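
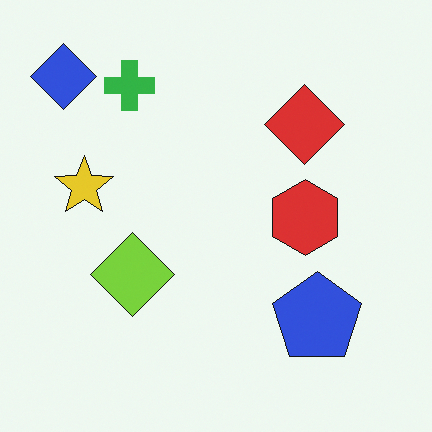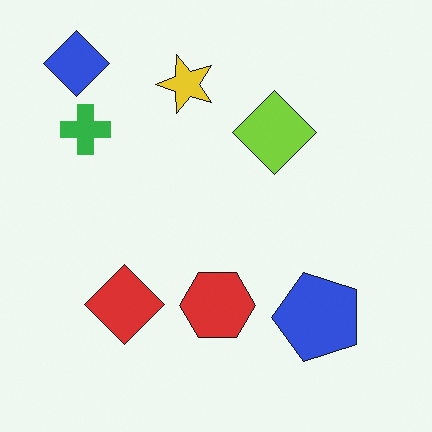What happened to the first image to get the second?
It was transposed (reflected across the top-left ↔ bottom-right diagonal).

Shapes have swapped their row and column positions — what was in the top-right is now in the bottom-left — a diagonal reflection.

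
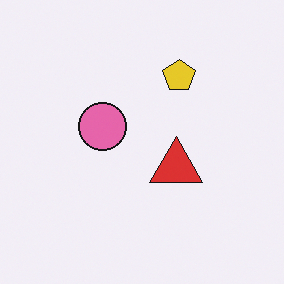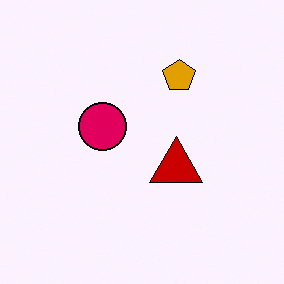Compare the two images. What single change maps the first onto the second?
The image was given much higher contrast.

Tones are pushed away from mid-grey across the whole image — a global contrast change.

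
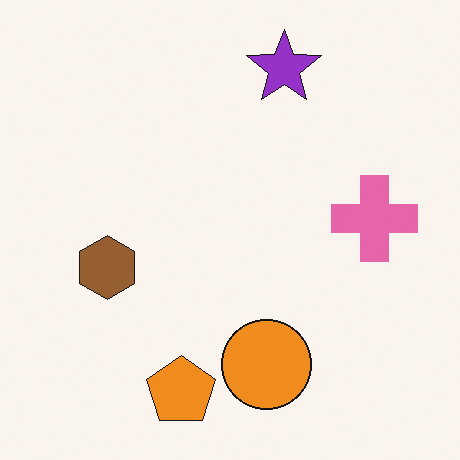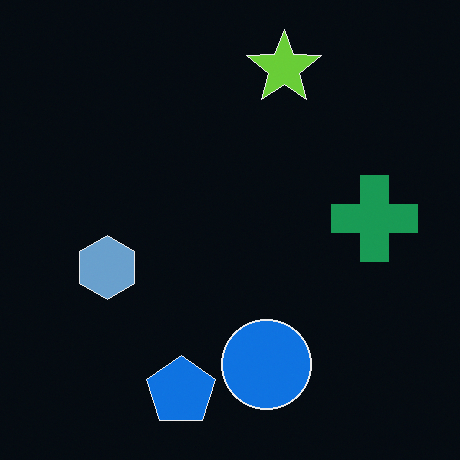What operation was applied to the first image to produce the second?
The transformation is: color-inverted (negative).

The light background has become dark and every shape's color is its complement — a photographic negative.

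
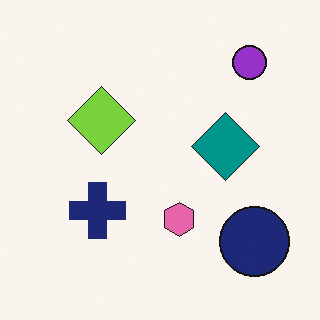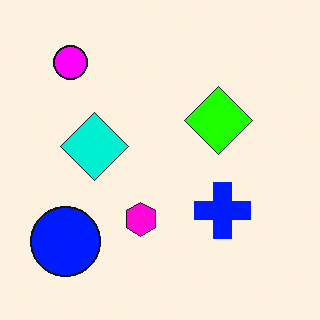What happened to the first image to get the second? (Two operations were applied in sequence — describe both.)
The second image is the first heavily oversaturated, then flipped horizontally (left ↔ right).

All colors are more vivid — a global saturation change. The navy circle is in the bottom-right of the first image and the bottom-left of the second — shapes on opposite sides of the vertical midline have swapped in a mirror flip.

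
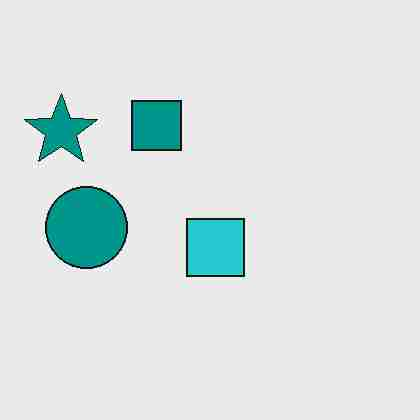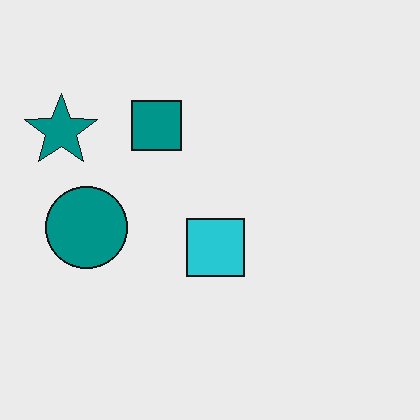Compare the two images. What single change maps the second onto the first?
The first image is the second heavily JPEG-compressed with obvious blocking artifacts.

Blocky 8×8 compression artifacts appear around shape edges and the flat background shows ringing — characteristic JPEG degradation.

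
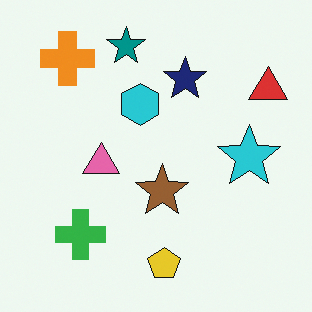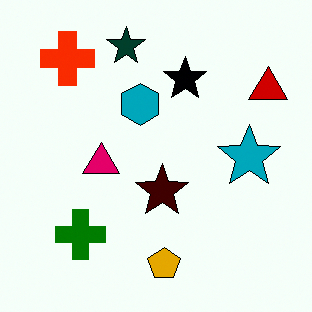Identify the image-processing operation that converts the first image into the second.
Boosted in contrast.

Tones are pushed away from mid-grey across the whole image — a global contrast change.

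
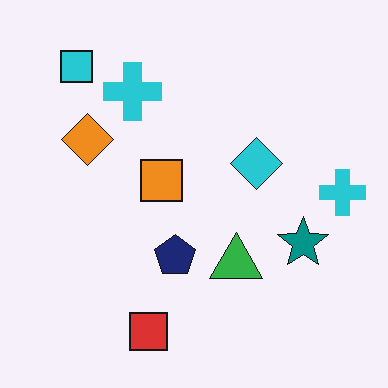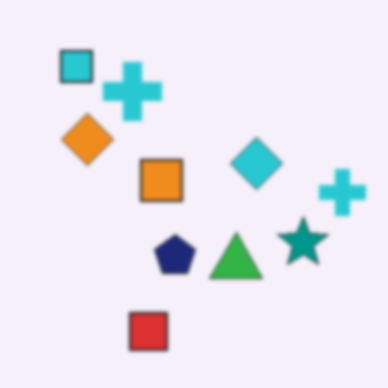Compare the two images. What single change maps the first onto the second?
The transformation is: given a subtle gaussian blur.

Shape edges and outlines are uniformly softened across the whole image.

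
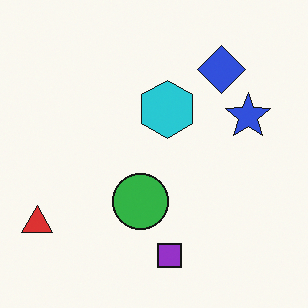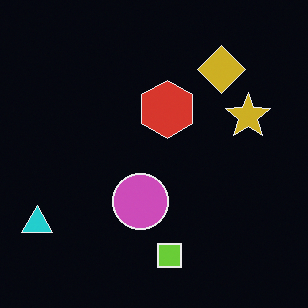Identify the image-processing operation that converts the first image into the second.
The image was color-inverted (negative).

The light background has become dark and every shape's color is its complement — a photographic negative.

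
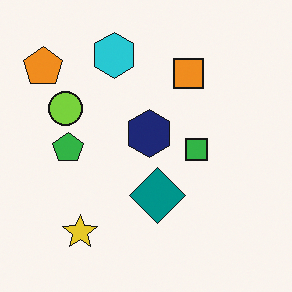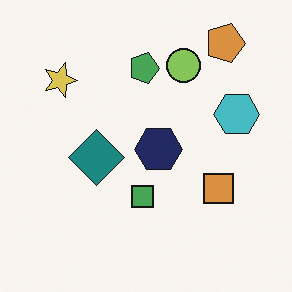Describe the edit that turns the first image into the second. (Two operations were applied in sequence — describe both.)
The second image is the first slightly desaturated, then rotated 90° clockwise.

All colors are more muted and greyish — a global saturation change. The orange pentagon sits in the top-left of the first image and the top-right of the second — consistent with a whole-image 90° clockwise rotation.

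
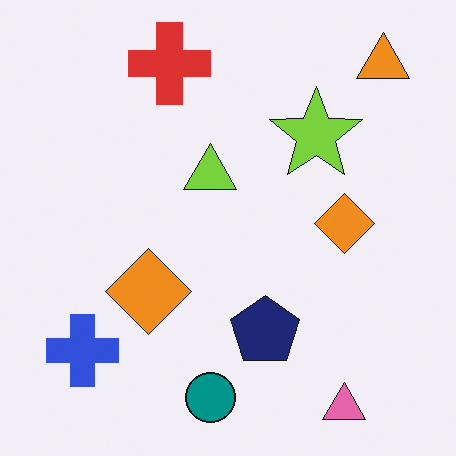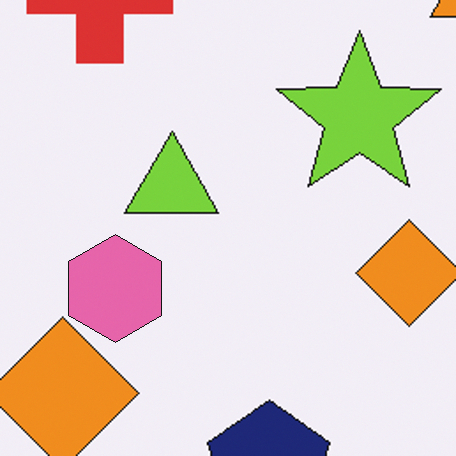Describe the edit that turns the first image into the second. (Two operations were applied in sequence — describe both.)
The image was cropped tightly and scaled back up, then overlaid with an additional pink hexagon.

The visible shapes are larger and the field of view is narrower; shapes near the original edges may be partly or wholly outside the frame — a crop-and-rescale. A pink hexagon appears in the second image that is absent from the first.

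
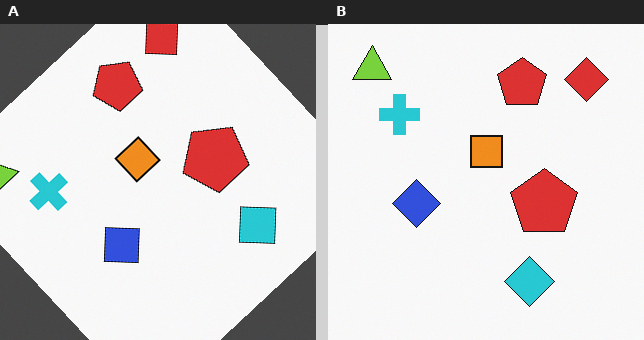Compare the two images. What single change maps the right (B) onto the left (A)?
Rotated counter-clockwise by a large amount — several tens of degrees.

Every shape is tilted by the same angle and the image corners show triangular fill wedges — a whole-image rotation by a non-right angle.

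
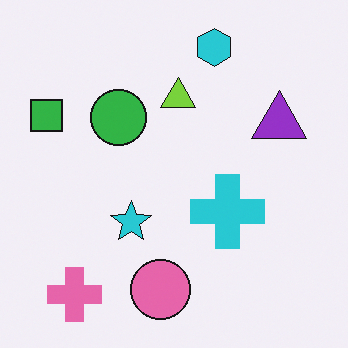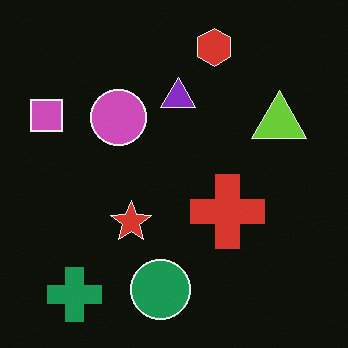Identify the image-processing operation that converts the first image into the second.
The image was color-inverted (negative).

The light background has become dark and every shape's color is its complement — a photographic negative.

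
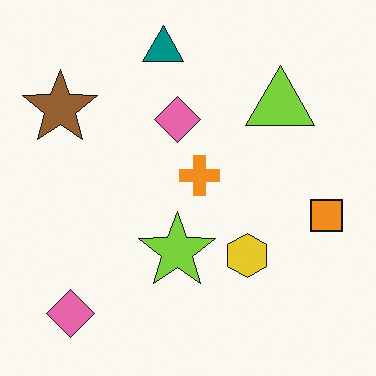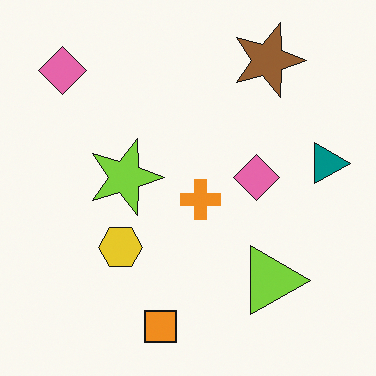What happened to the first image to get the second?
The second image is the first rotated 90° clockwise.

The brown star sits in the top-left of the first image and the top-right of the second — consistent with a whole-image 90° clockwise rotation.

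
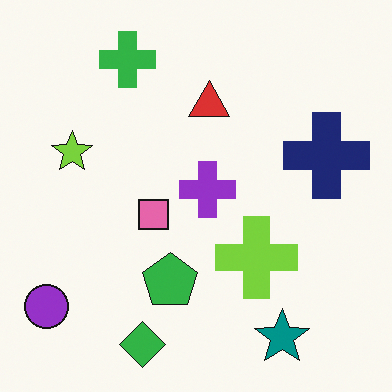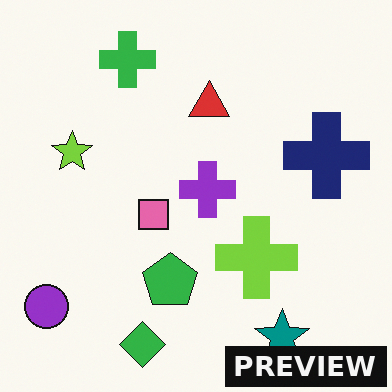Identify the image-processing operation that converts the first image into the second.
The transformation is: watermarked with the text "PREVIEW" in the lower-right corner.

A dark label reading "PREVIEW" appears in the lower-right corner.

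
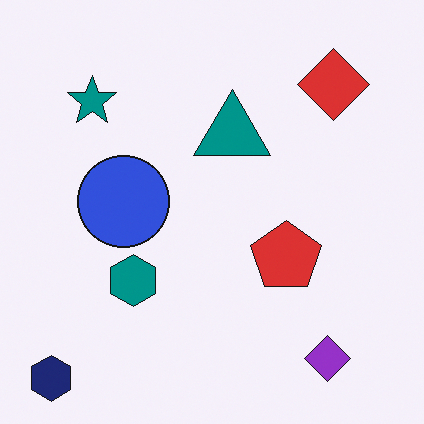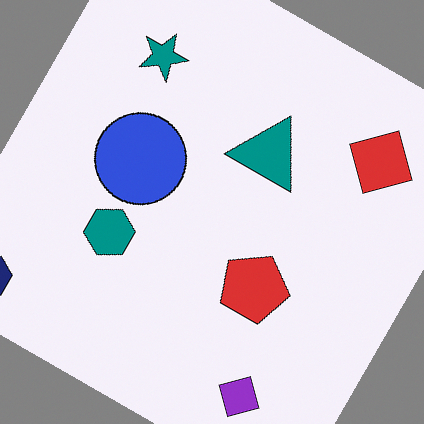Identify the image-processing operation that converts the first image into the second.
This is the original image rotated clockwise by a clearly visible amount.

Every shape is tilted by the same angle and the image corners show triangular fill wedges — a whole-image rotation by a non-right angle.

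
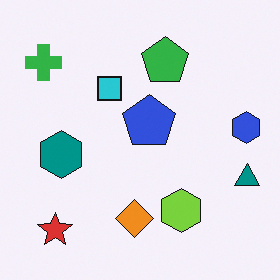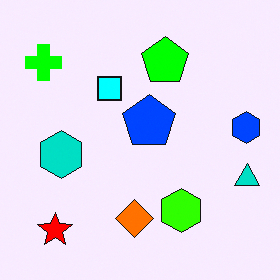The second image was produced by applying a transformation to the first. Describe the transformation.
The transformation is: made much more vivid (saturation change).

All colors are more vivid — a global saturation change.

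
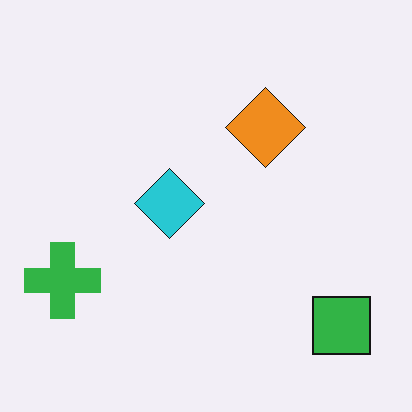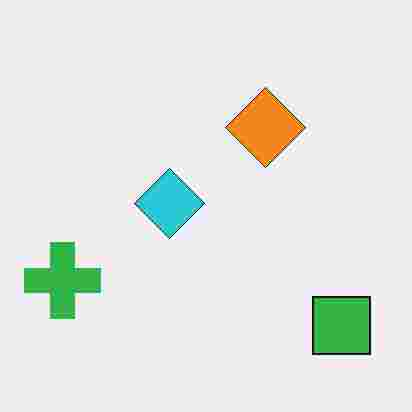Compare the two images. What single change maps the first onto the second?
Heavily JPEG-compressed with obvious blocking artifacts.

Blocky 8×8 compression artifacts appear around shape edges and the flat background shows ringing — characteristic JPEG degradation.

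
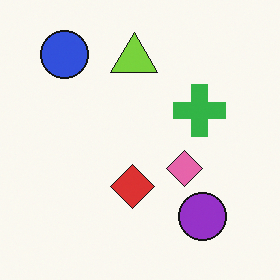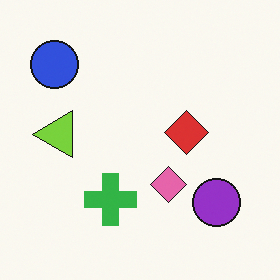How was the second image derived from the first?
The second image is the first transposed (reflected across the top-left ↔ bottom-right diagonal).

Shapes have swapped their row and column positions — what was in the top-right is now in the bottom-left — a diagonal reflection.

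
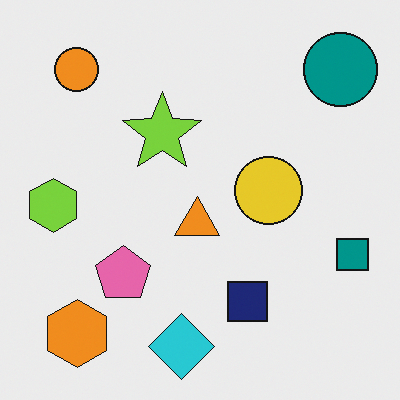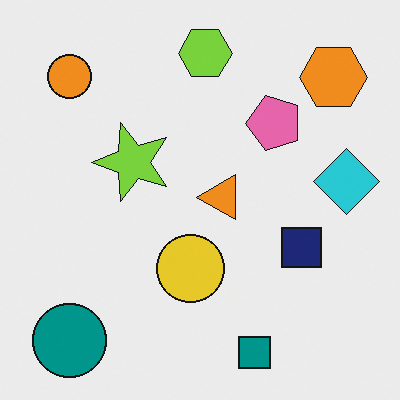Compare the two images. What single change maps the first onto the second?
It was transposed (reflected across the top-left ↔ bottom-right diagonal).

Shapes have swapped their row and column positions — what was in the top-right is now in the bottom-left — a diagonal reflection.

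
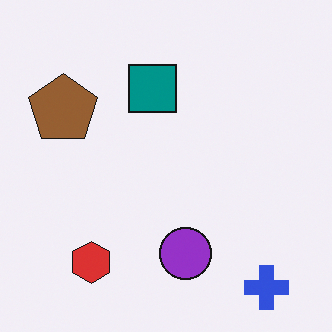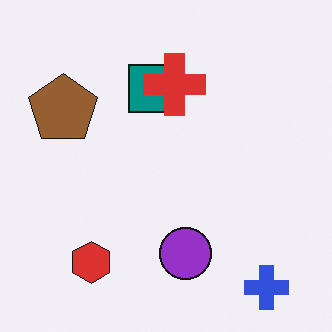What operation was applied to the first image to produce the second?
The image was overlaid with an additional red cross.

A red cross appears in the second image that is absent from the first.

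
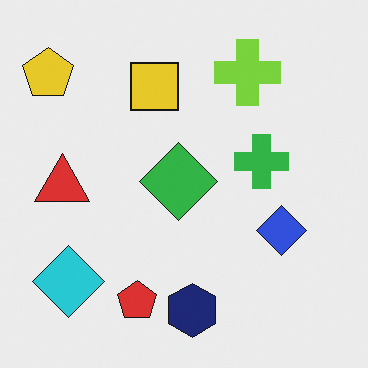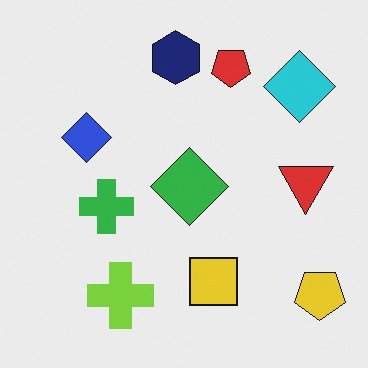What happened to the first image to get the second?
The transformation is: rotated 180°.

The yellow pentagon sits in the top-left of the first image and the bottom-right of the second — consistent with a whole-image 180° rotation.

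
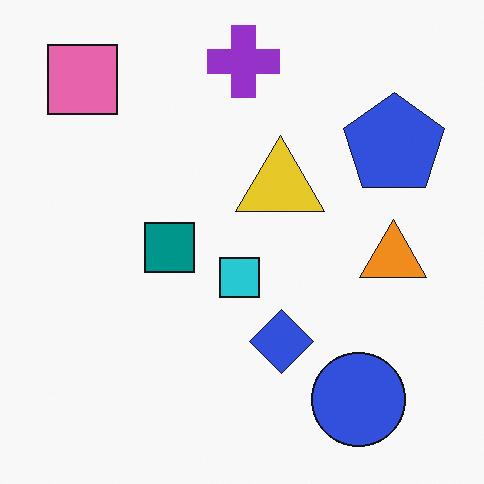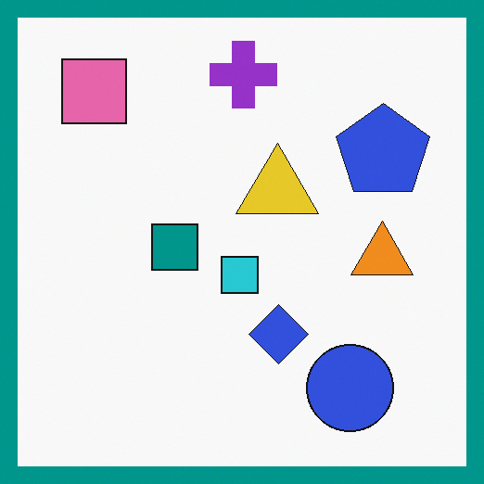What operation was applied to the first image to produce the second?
Framed with a teal border.

A solid teal frame runs around the edge of the second image, with the content slightly shrunk inside it.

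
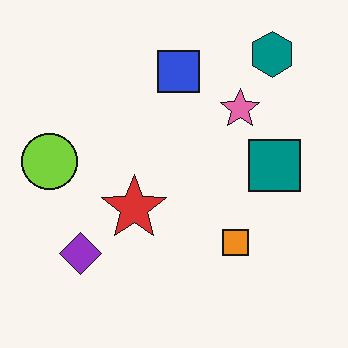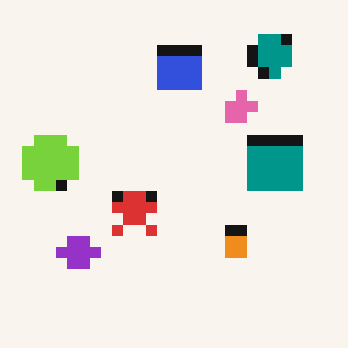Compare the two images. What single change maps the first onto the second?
This is the original image coarsely pixelated.

Shapes are reduced to large square blocks; fine edges and outlines are lost — a downscale-then-upscale (mosaic) effect.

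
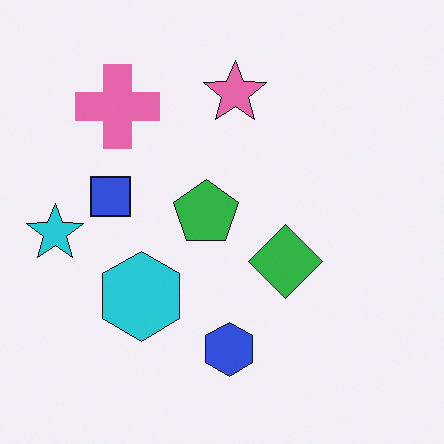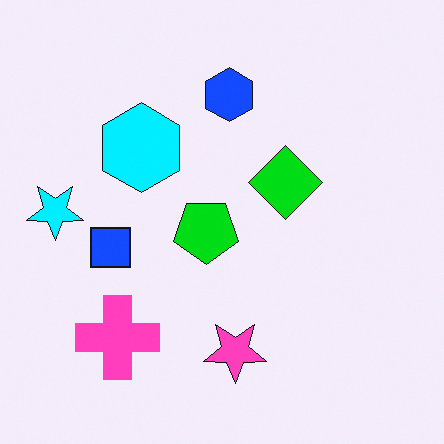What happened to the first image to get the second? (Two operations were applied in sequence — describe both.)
The second image is the first flipped vertically (top ↔ bottom), then heavily oversaturated.

The pink star is in the top of the first image and the bottom of the second — shapes on opposite sides of the horizontal midline have swapped in a mirror flip. All colors are more vivid — a global saturation change.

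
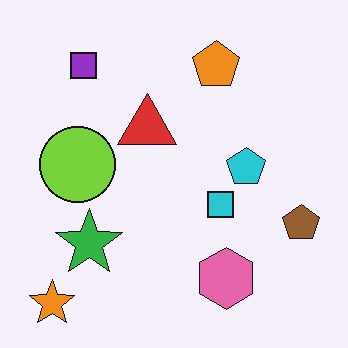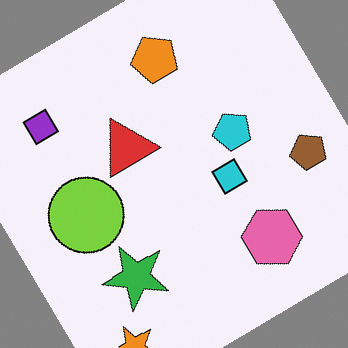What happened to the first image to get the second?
This is the original image rotated counter-clockwise by a large amount — several tens of degrees.

Every shape is tilted by the same angle and the image corners show triangular fill wedges — a whole-image rotation by a non-right angle.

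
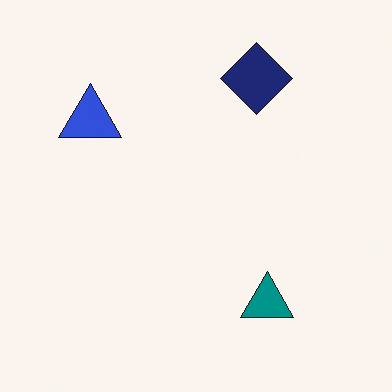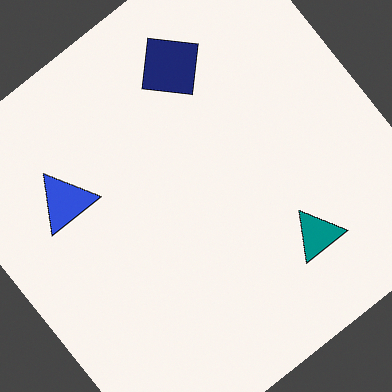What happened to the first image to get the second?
This is the original image rotated counter-clockwise by a large amount — several tens of degrees.

Every shape is tilted by the same angle and the image corners show triangular fill wedges — a whole-image rotation by a non-right angle.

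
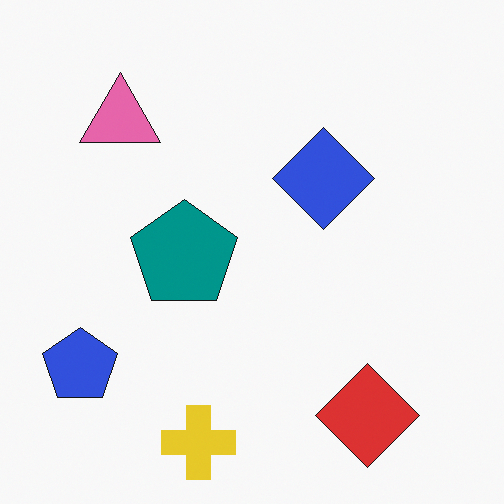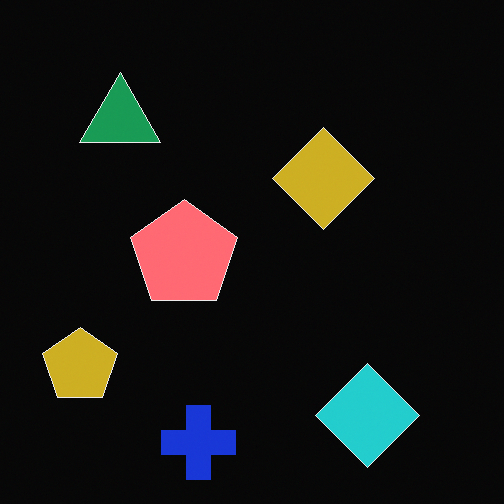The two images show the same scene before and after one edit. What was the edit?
The transformation is: color-inverted (negative).

The light background has become dark and every shape's color is its complement — a photographic negative.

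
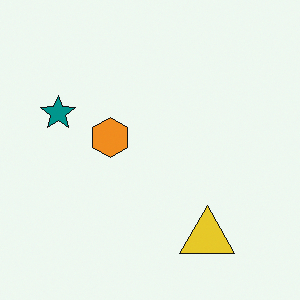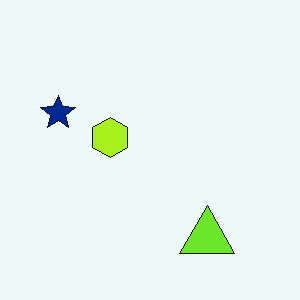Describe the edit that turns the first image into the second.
This is the original image hue-shifted by a small amount.

Every shape's color has rotated by the same amount around the hue wheel — a uniform hue shift.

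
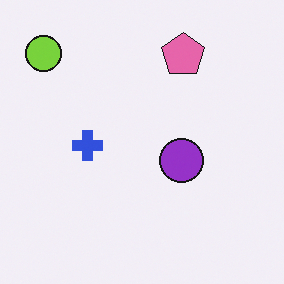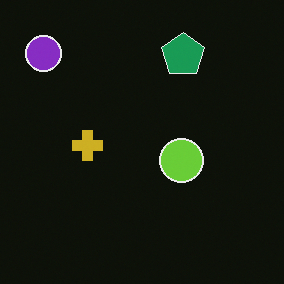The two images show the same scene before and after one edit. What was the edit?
The image was color-inverted (negative).

The light background has become dark and every shape's color is its complement — a photographic negative.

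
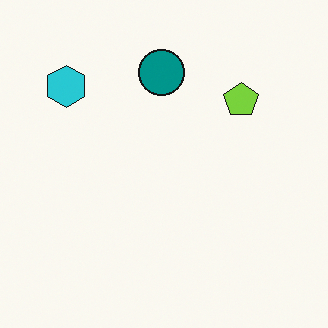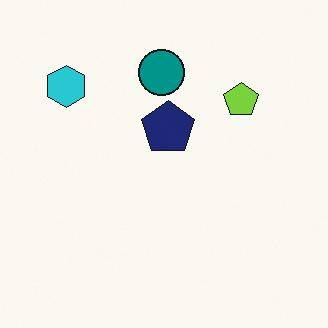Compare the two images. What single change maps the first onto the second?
The image was overlaid with an additional navy pentagon.

A navy pentagon appears in the second image that is absent from the first.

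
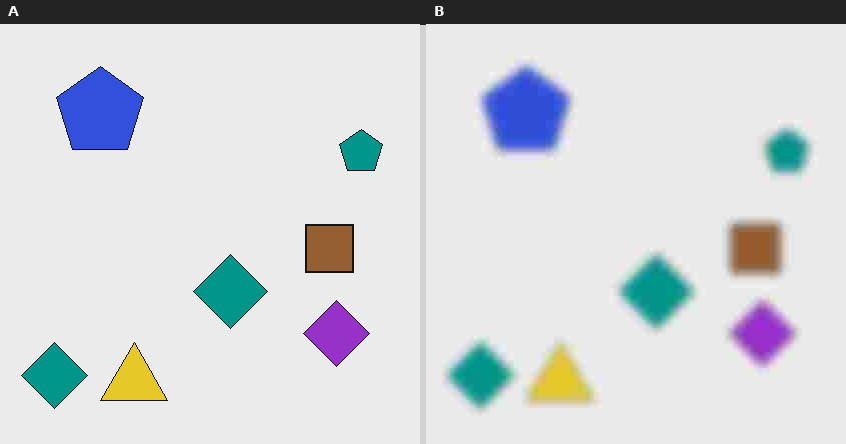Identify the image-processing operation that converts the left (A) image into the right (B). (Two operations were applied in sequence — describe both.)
It was moderately blurred, then degraded with heavy JPEG compression.

Shape edges and outlines are uniformly softened across the whole image. Blocky 8×8 compression artifacts appear around shape edges and the flat background shows ringing — characteristic JPEG degradation.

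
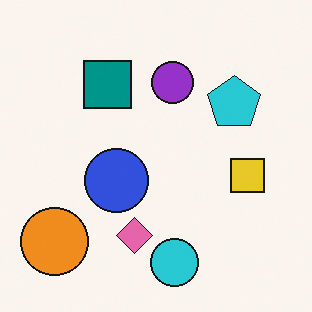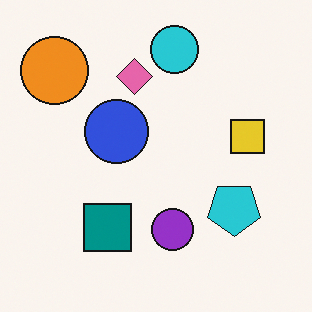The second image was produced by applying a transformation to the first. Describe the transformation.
It was flipped vertically (top ↔ bottom).

The cyan circle is in the bottom of the first image and the top of the second — shapes on opposite sides of the horizontal midline have swapped in a mirror flip.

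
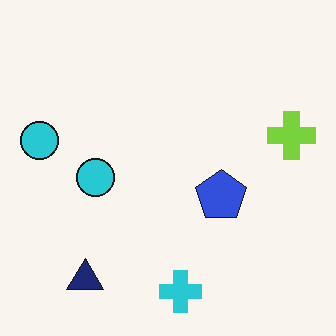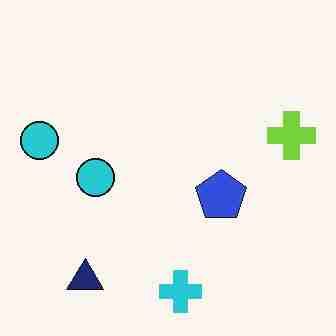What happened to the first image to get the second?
The transformation is: heavily JPEG-compressed with obvious blocking artifacts.

Blocky 8×8 compression artifacts appear around shape edges and the flat background shows ringing — characteristic JPEG degradation.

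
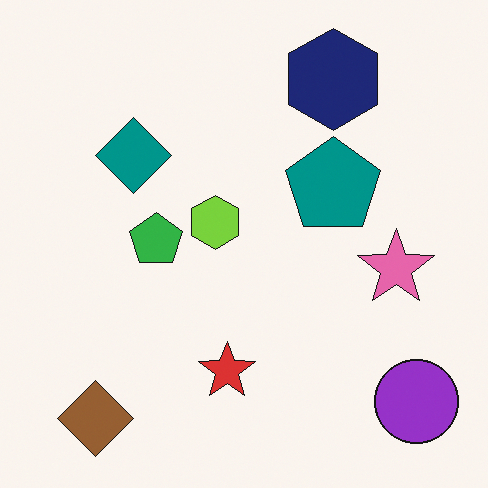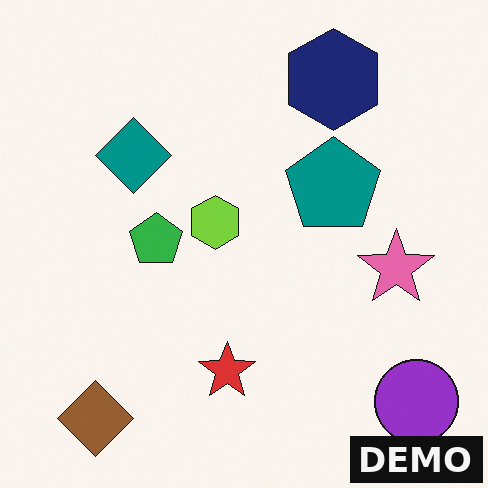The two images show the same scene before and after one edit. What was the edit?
This is the original image watermarked with the text "DEMO" in the lower-right corner.

A dark label reading "DEMO" appears in the lower-right corner.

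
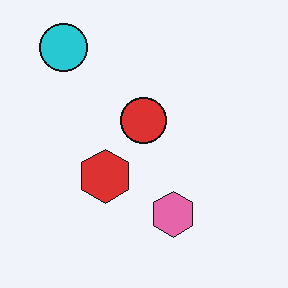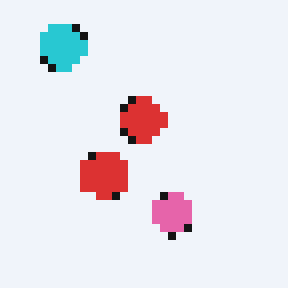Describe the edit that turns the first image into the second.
The second image is the first moderately pixelated.

Shapes are reduced to large square blocks; fine edges and outlines are lost — a downscale-then-upscale (mosaic) effect.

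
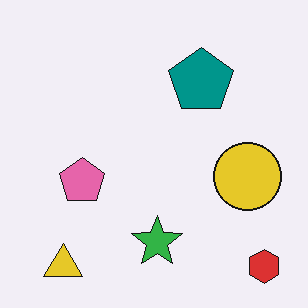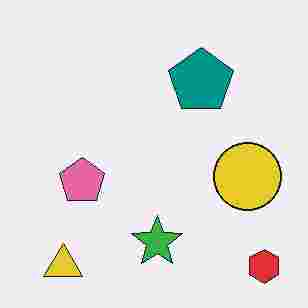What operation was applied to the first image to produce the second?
It was degraded with heavy JPEG compression.

Blocky 8×8 compression artifacts appear around shape edges and the flat background shows ringing — characteristic JPEG degradation.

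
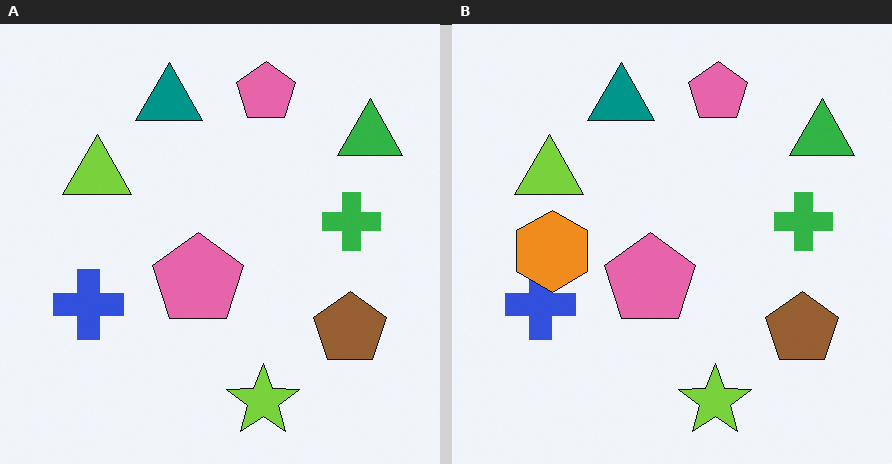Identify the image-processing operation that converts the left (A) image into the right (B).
The right (B) image is the left (A) overlaid with an additional orange hexagon.

An orange hexagon appears in the right (B) image that is absent from the left (A).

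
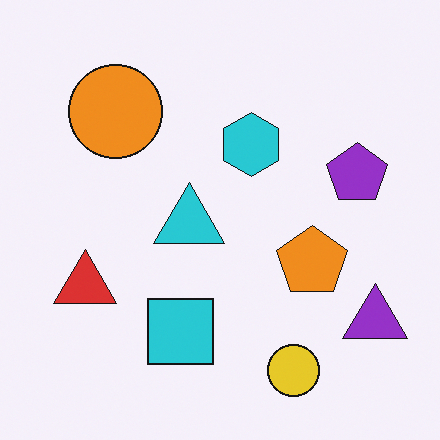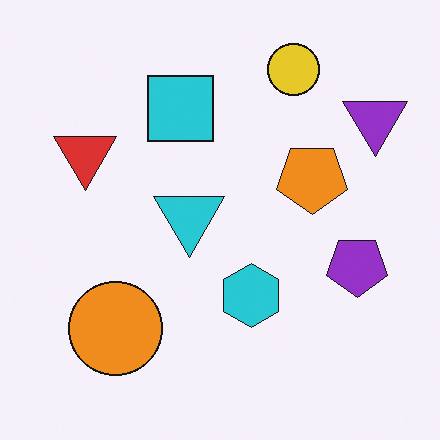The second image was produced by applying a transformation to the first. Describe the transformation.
The second image is the first flipped vertically (top ↔ bottom).

The yellow circle is in the bottom of the first image and the top of the second — shapes on opposite sides of the horizontal midline have swapped in a mirror flip.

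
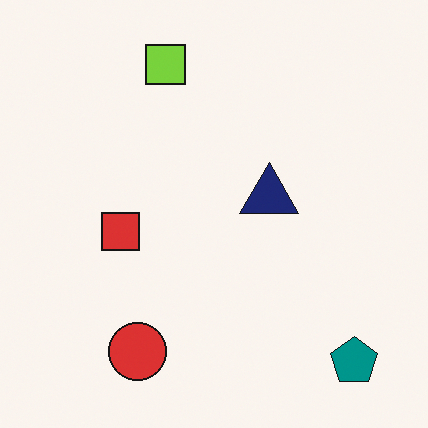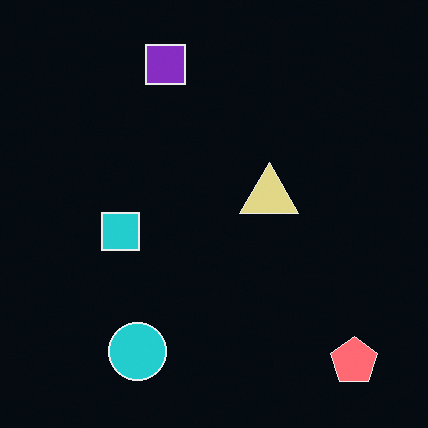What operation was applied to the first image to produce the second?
The transformation is: color-inverted (negative).

The light background has become dark and every shape's color is its complement — a photographic negative.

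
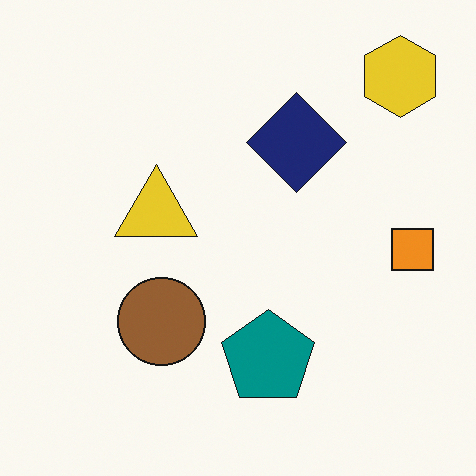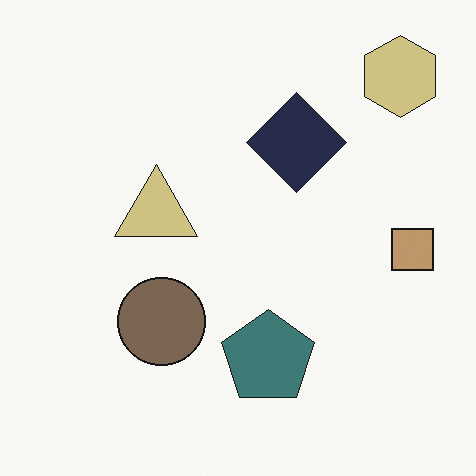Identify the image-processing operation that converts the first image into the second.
It was made much more muted (saturation change).

All colors are more muted and greyish — a global saturation change.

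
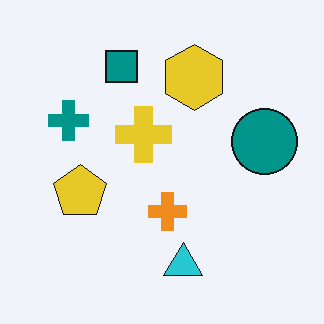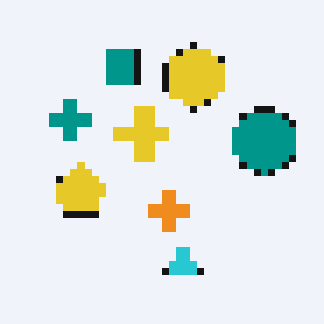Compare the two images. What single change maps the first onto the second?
The second image is the first pixelated into visible square blocks.

Shapes are reduced to large square blocks; fine edges and outlines are lost — a downscale-then-upscale (mosaic) effect.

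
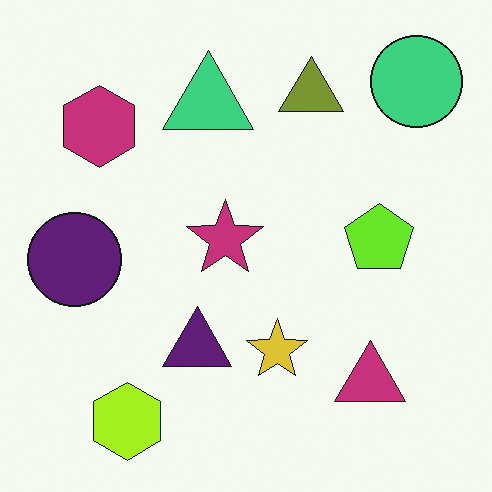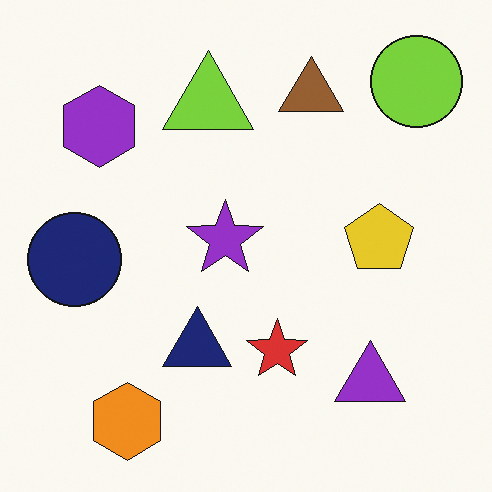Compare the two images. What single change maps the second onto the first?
It was hue-shifted by a small amount.

Every shape's color has rotated by the same amount around the hue wheel — a uniform hue shift.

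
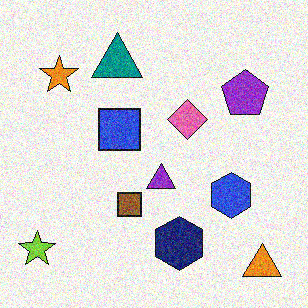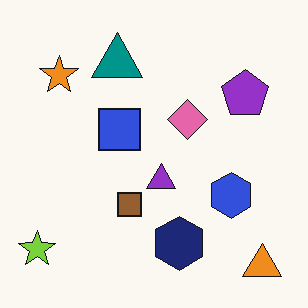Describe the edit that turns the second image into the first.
This is the original image degraded with moderate additive noise.

Random speckle covers the whole image, including the flat background.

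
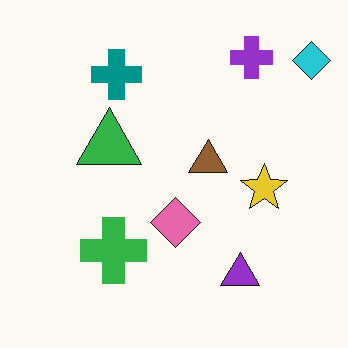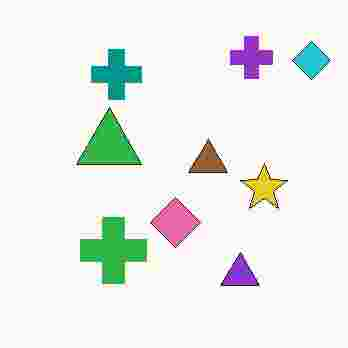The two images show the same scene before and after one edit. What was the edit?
The transformation is: heavily JPEG-compressed with obvious blocking artifacts.

Blocky 8×8 compression artifacts appear around shape edges and the flat background shows ringing — characteristic JPEG degradation.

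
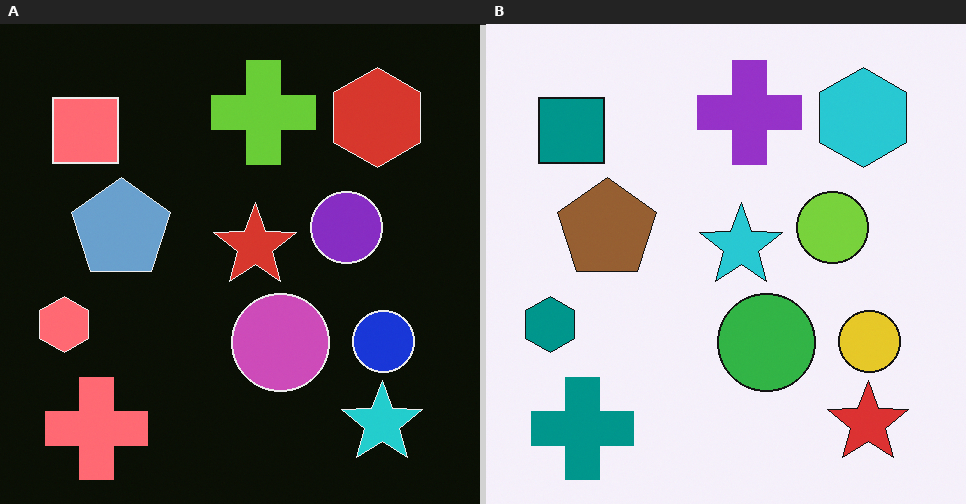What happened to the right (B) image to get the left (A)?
This is the original image color-inverted (negative).

The light background has become dark and every shape's color is its complement — a photographic negative.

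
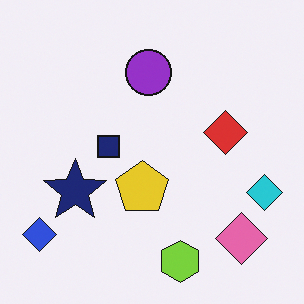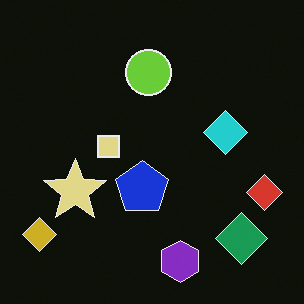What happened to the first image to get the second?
The image was color-inverted (negative).

The light background has become dark and every shape's color is its complement — a photographic negative.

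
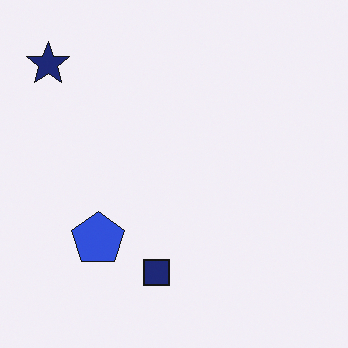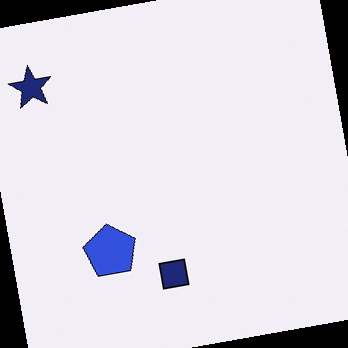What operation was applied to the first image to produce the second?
This is the original image rotated counter-clockwise by a small amount.

Every shape is tilted by the same angle and the image corners show triangular fill wedges — a whole-image rotation by a non-right angle.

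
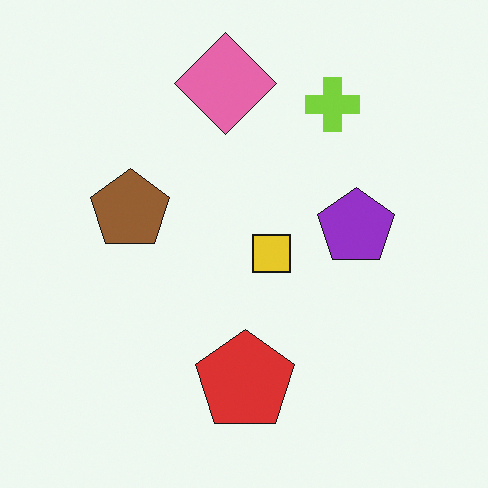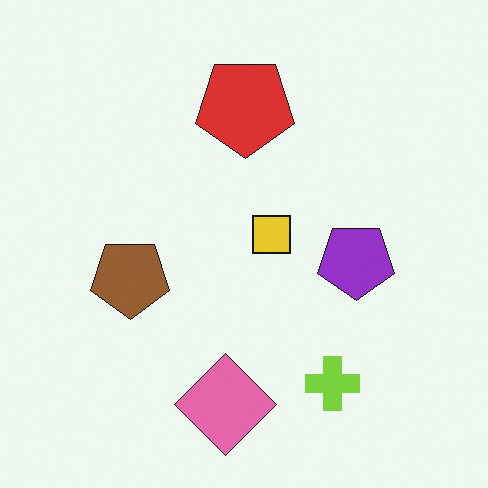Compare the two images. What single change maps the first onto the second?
Flipped vertically (top ↔ bottom).

The pink diamond is in the top of the first image and the bottom of the second — shapes on opposite sides of the horizontal midline have swapped in a mirror flip.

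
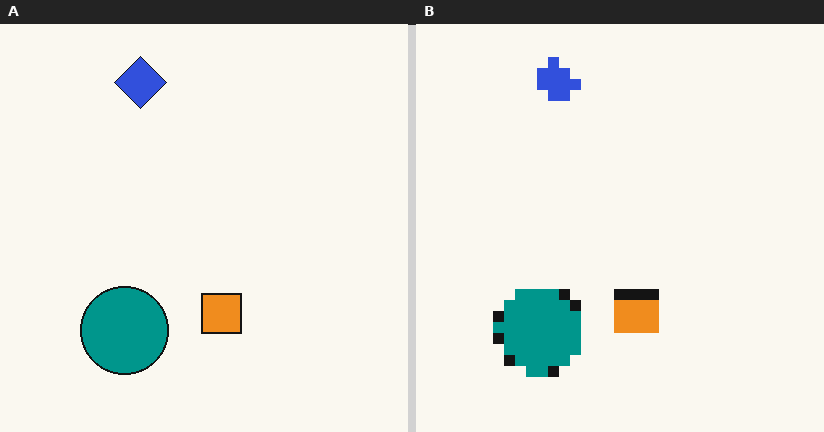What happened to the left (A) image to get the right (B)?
It was coarsely pixelated.

Shapes are reduced to large square blocks; fine edges and outlines are lost — a downscale-then-upscale (mosaic) effect.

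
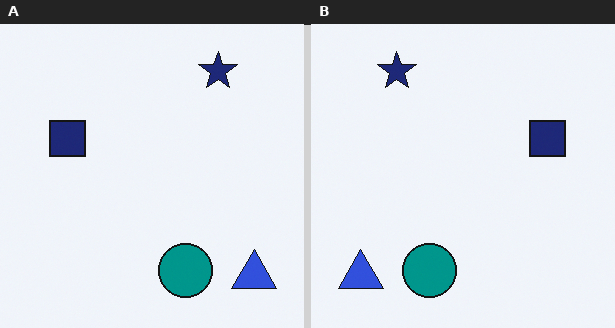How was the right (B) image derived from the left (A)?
The transformation is: flipped horizontally (left ↔ right).

The blue triangle is in the bottom-right of the left (A) image and the bottom-left of the right (B) — shapes on opposite sides of the vertical midline have swapped in a mirror flip.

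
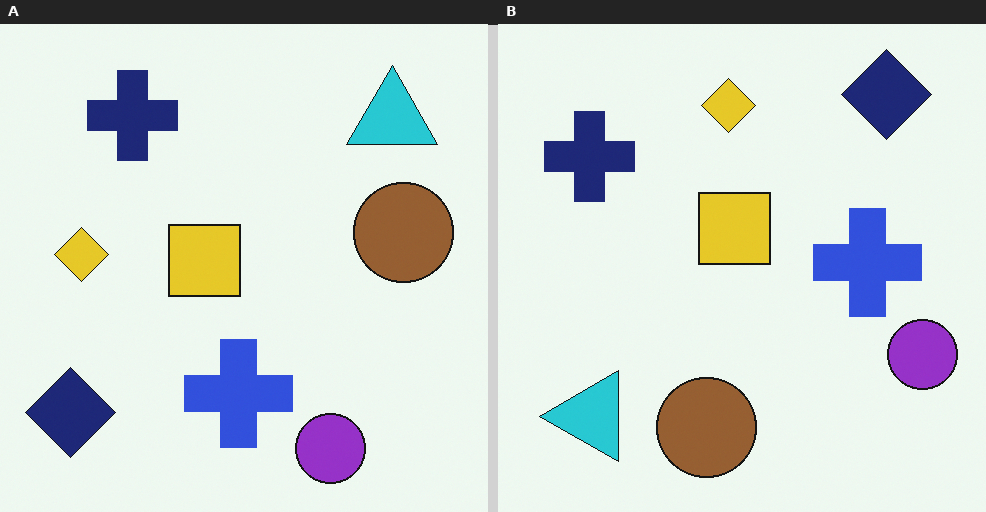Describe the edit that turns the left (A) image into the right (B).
The right (B) image is the left (A) transposed (reflected across the top-left ↔ bottom-right diagonal).

Shapes have swapped their row and column positions — what was in the top-right is now in the bottom-left — a diagonal reflection.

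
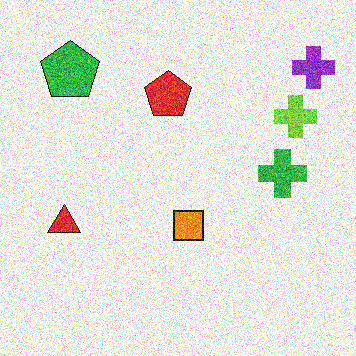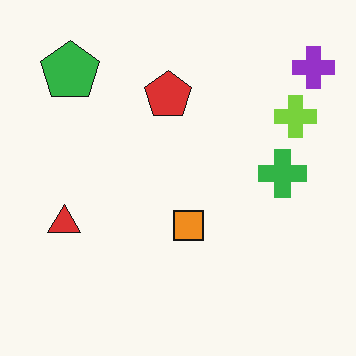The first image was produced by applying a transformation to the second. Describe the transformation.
The image was degraded with strong gaussian noise.

Random speckle covers the whole image, including the flat background.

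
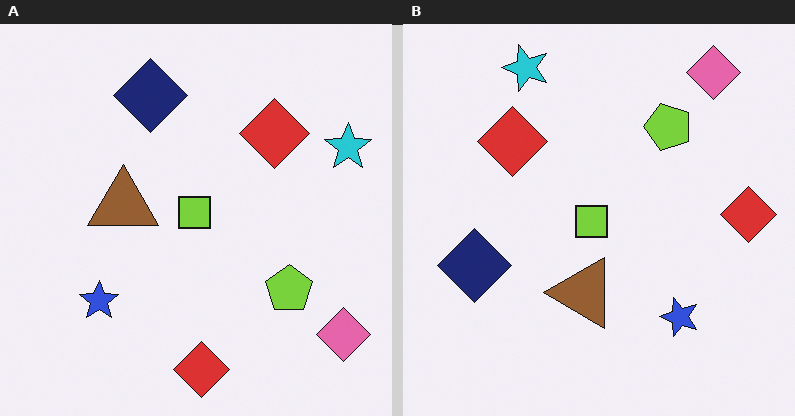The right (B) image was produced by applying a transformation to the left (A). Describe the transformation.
The transformation is: rotated 90° counter-clockwise.

The pink diamond sits in the bottom-right of the left (A) image and the top-right of the right (B) — consistent with a whole-image 90° counter-clockwise rotation.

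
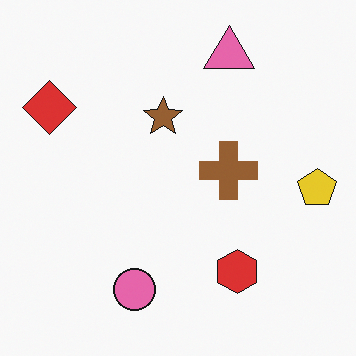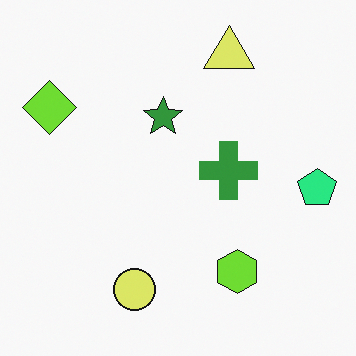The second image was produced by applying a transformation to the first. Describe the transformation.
It was hue-shifted noticeably.

Every shape's color has rotated by the same amount around the hue wheel — a uniform hue shift.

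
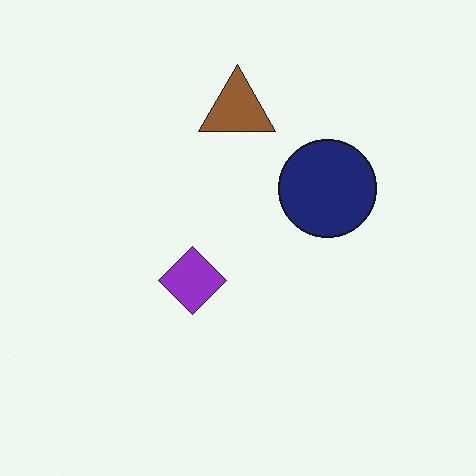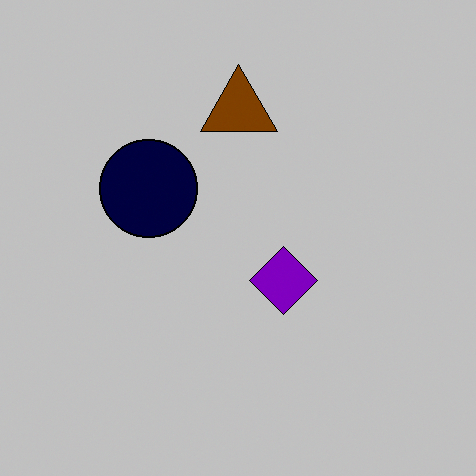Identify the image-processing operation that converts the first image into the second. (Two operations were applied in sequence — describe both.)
The image was aggressively posterized, then flipped horizontally (left ↔ right).

Each flat color has snapped to a coarser quantized level — most visibly, the near-white background has dropped to a flat grey. The navy circle is in the right of the first image and the left of the second — shapes on opposite sides of the vertical midline have swapped in a mirror flip.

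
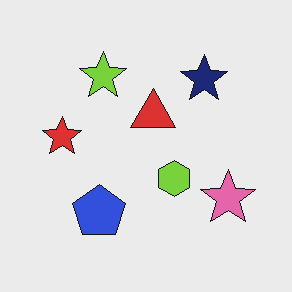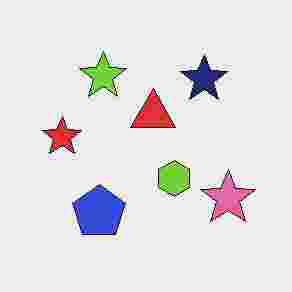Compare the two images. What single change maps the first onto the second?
The transformation is: degraded with heavy JPEG compression.

Blocky 8×8 compression artifacts appear around shape edges and the flat background shows ringing — characteristic JPEG degradation.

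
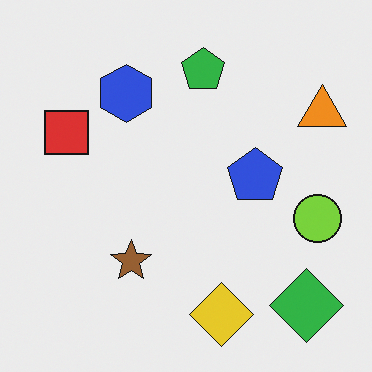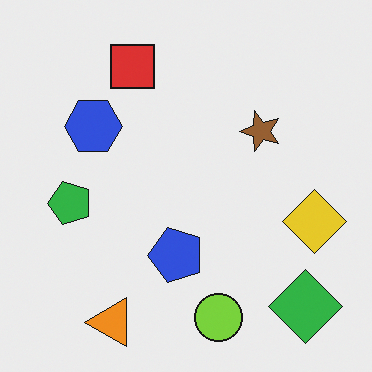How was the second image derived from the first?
This is the original image transposed (reflected across the top-left ↔ bottom-right diagonal).

Shapes have swapped their row and column positions — what was in the top-right is now in the bottom-left — a diagonal reflection.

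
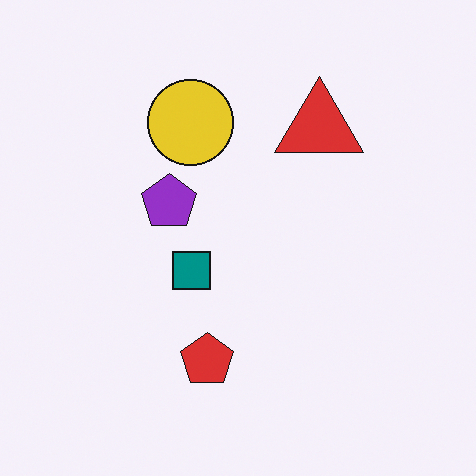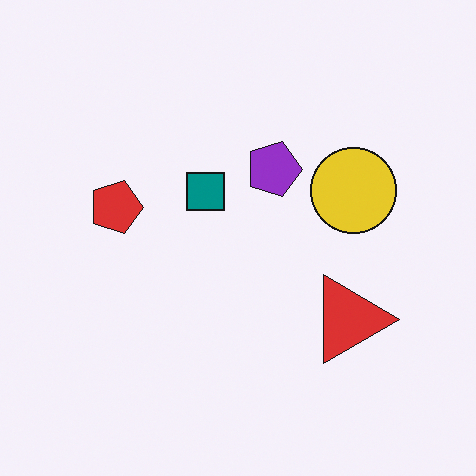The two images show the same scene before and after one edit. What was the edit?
The image was rotated 90° clockwise.

The red triangle sits in the top-right of the first image and the bottom-right of the second — consistent with a whole-image 90° clockwise rotation.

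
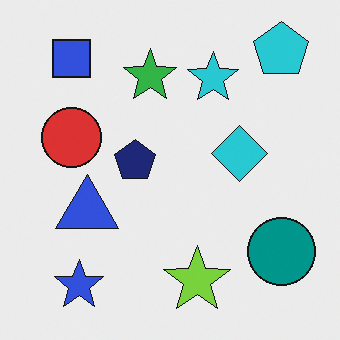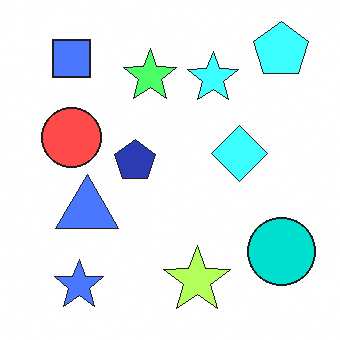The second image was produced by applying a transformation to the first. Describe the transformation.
It was noticeably brightened.

Every pixel — background and shapes alike — is uniformly brightened.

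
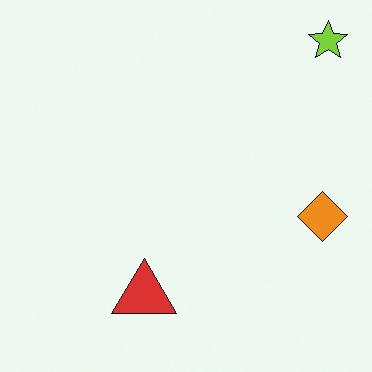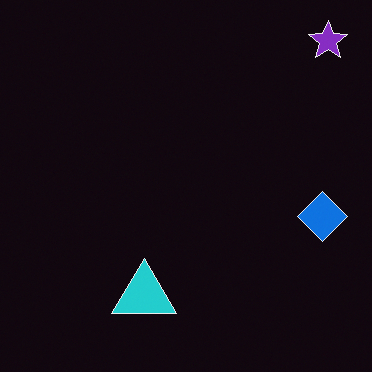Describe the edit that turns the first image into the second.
It was color-inverted (negative).

The light background has become dark and every shape's color is its complement — a photographic negative.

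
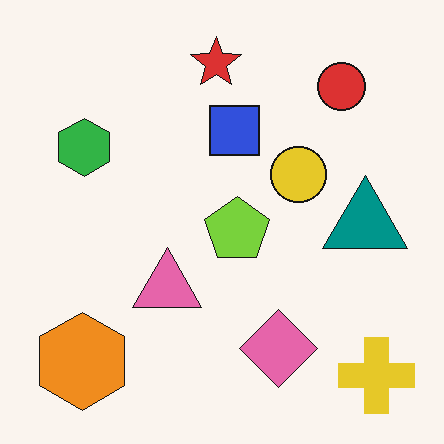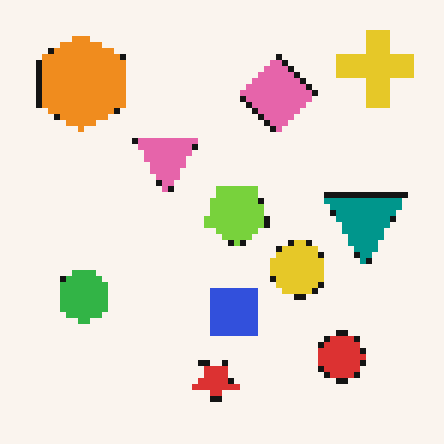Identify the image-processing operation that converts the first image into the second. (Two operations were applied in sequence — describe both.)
It was flipped vertically (top ↔ bottom), then pixelated into visible square blocks.

The red star is in the top of the first image and the bottom of the second — shapes on opposite sides of the horizontal midline have swapped in a mirror flip. Shapes are reduced to large square blocks; fine edges and outlines are lost — a downscale-then-upscale (mosaic) effect.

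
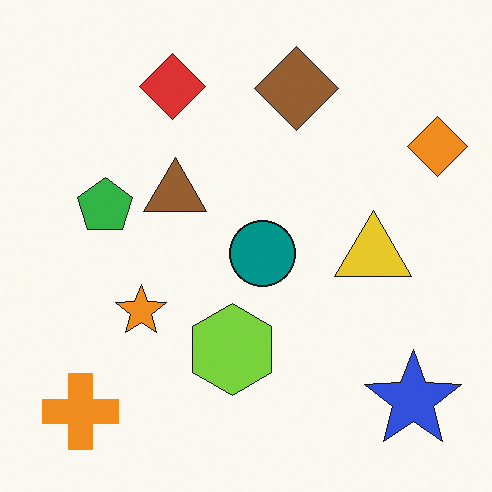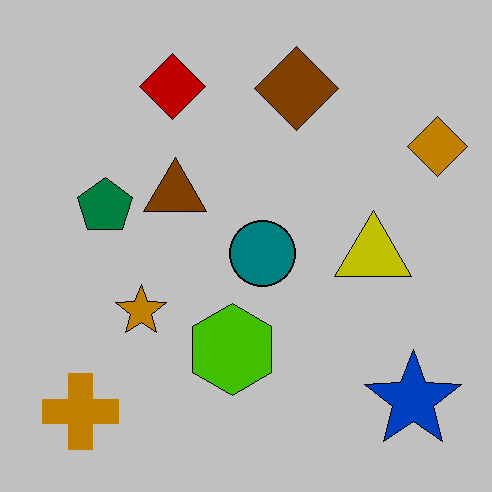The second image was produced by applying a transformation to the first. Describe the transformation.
The image was aggressively posterized.

Each flat color has snapped to a coarser quantized level — most visibly, the near-white background has dropped to a flat grey.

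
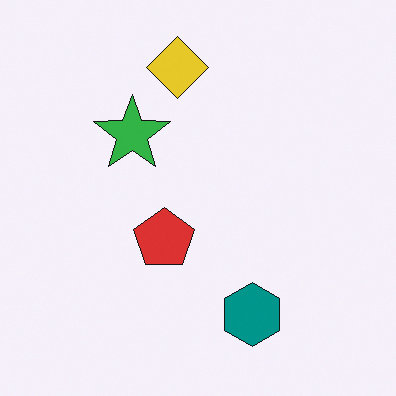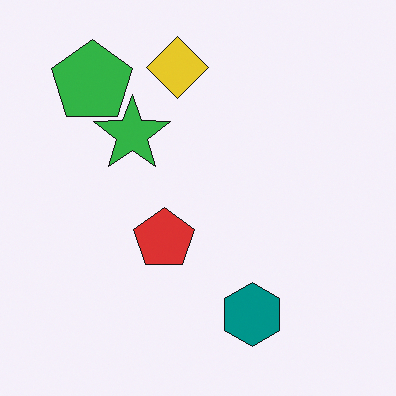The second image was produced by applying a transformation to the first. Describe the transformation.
The image was overlaid with an additional green pentagon.

A green pentagon appears in the second image that is absent from the first.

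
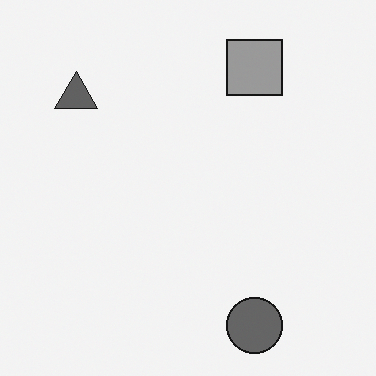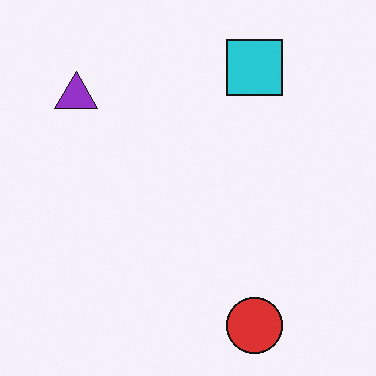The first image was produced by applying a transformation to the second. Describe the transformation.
This is the original image converted to grayscale.

All color is removed — every shape is now a shade of grey.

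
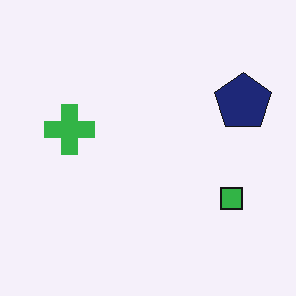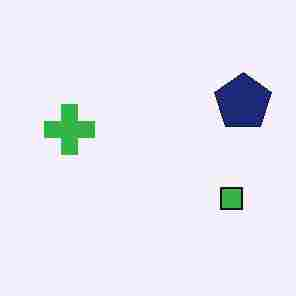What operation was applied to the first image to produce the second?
The second image is the first heavily JPEG-compressed with obvious blocking artifacts.

Blocky 8×8 compression artifacts appear around shape edges and the flat background shows ringing — characteristic JPEG degradation.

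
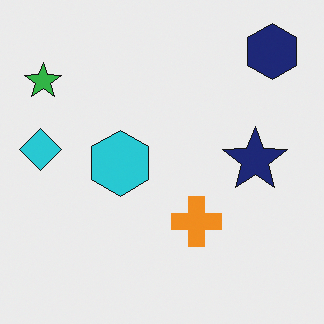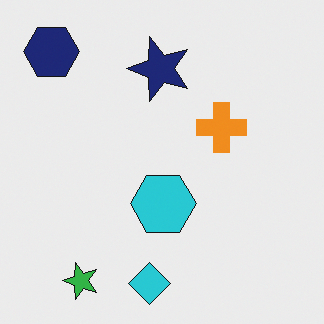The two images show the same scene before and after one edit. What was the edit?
This is the original image rotated 90° counter-clockwise.

The navy hexagon sits in the top-right of the first image and the top-left of the second — consistent with a whole-image 90° counter-clockwise rotation.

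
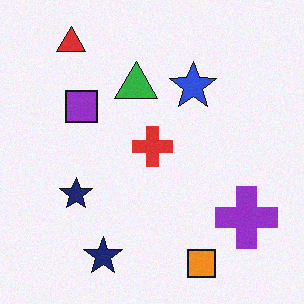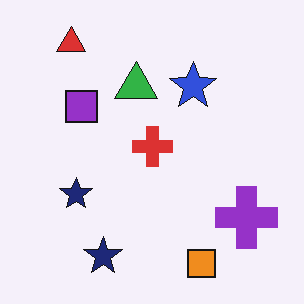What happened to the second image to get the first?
This is the original image degraded with a light layer of grain.

Random speckle covers the whole image, including the flat background.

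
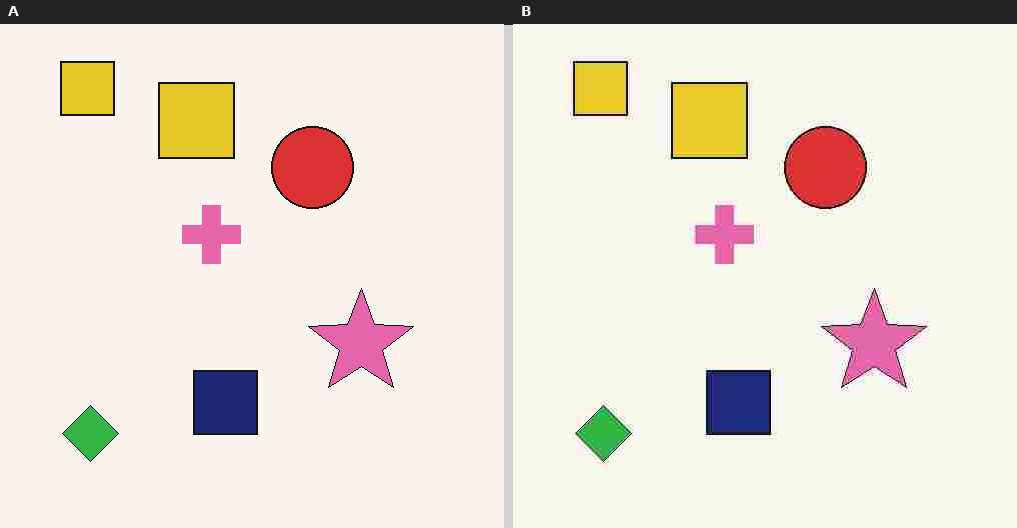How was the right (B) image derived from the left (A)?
The image was heavily JPEG-compressed with obvious blocking artifacts.

Blocky 8×8 compression artifacts appear around shape edges and the flat background shows ringing — characteristic JPEG degradation.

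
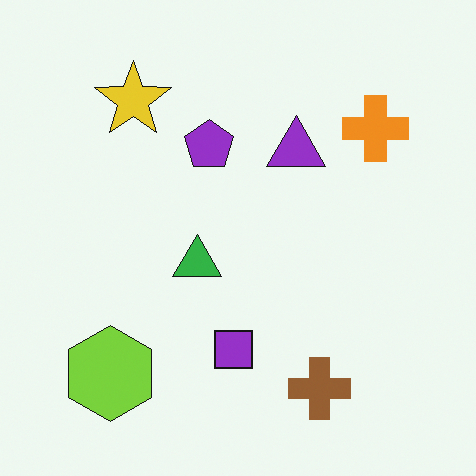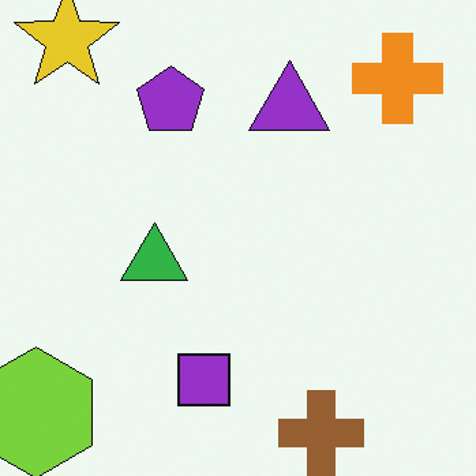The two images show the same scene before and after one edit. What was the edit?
It was cropped to a modestly smaller region and rescaled.

The visible shapes are larger and the field of view is narrower; shapes near the original edges may be partly or wholly outside the frame — a crop-and-rescale.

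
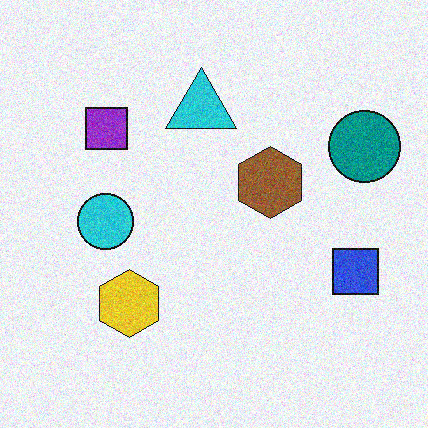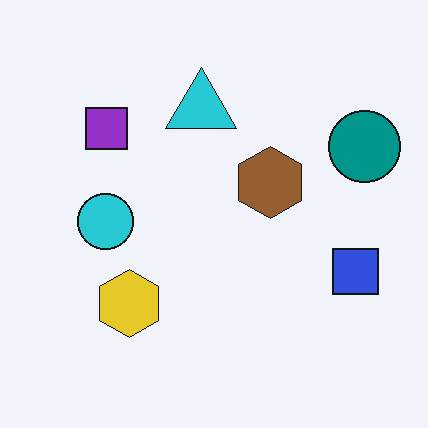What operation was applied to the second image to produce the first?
The first image is the second degraded with visible gaussian noise.

Random speckle covers the whole image, including the flat background.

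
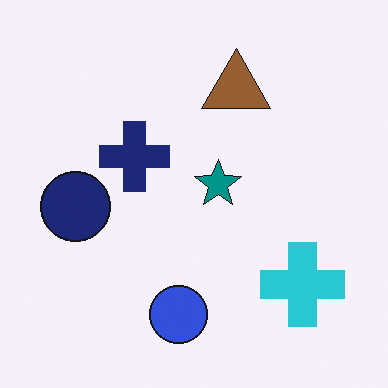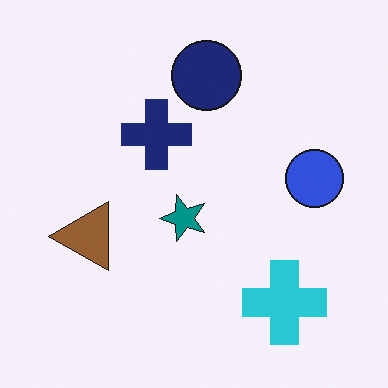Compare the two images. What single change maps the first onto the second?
It was transposed (reflected across the top-left ↔ bottom-right diagonal).

Shapes have swapped their row and column positions — what was in the top-right is now in the bottom-left — a diagonal reflection.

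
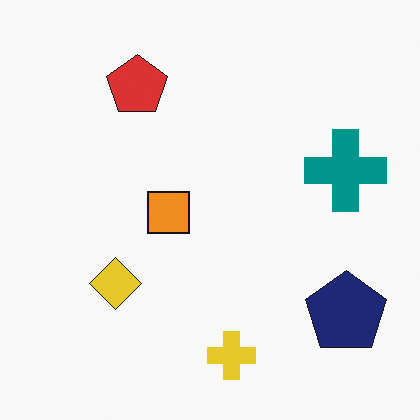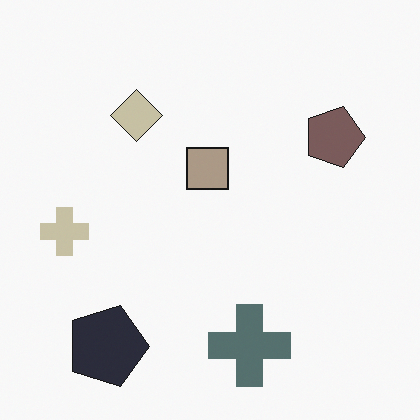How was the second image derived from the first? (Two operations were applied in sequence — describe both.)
The image was rotated 90° clockwise, then heavily desaturated.

The navy pentagon sits in the bottom-right of the first image and the bottom-left of the second — consistent with a whole-image 90° clockwise rotation. All colors are more muted and greyish — a global saturation change.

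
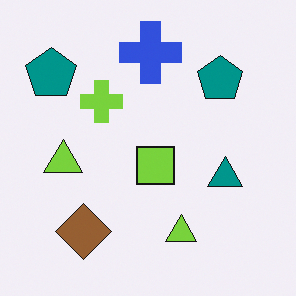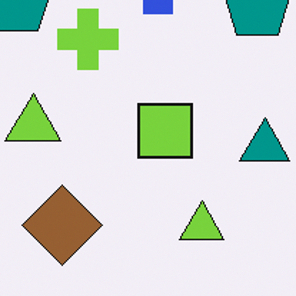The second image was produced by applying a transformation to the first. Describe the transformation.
This is the original image cropped to a modestly smaller region and rescaled.

The visible shapes are larger and the field of view is narrower; shapes near the original edges may be partly or wholly outside the frame — a crop-and-rescale.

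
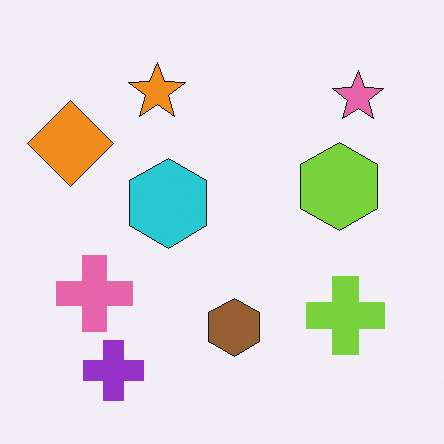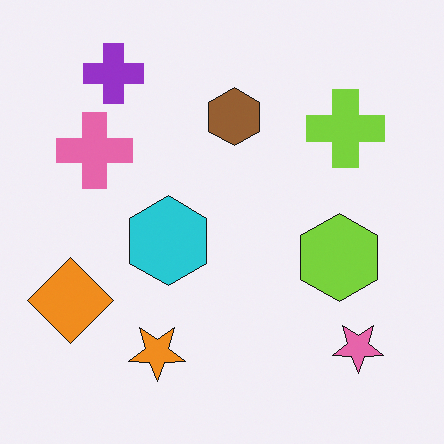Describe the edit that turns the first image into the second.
The transformation is: flipped vertically (top ↔ bottom).

The purple cross is in the bottom-left of the first image and the top-left of the second — shapes on opposite sides of the horizontal midline have swapped in a mirror flip.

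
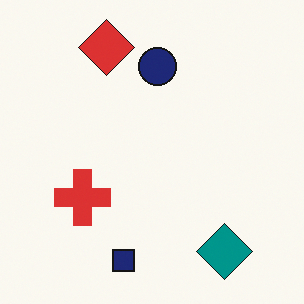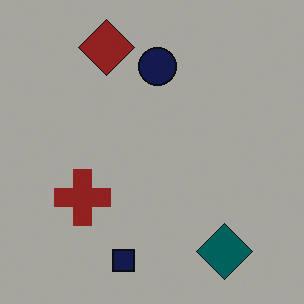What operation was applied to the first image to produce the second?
The image was darkened a lot.

Every pixel — background and shapes alike — is uniformly darkened.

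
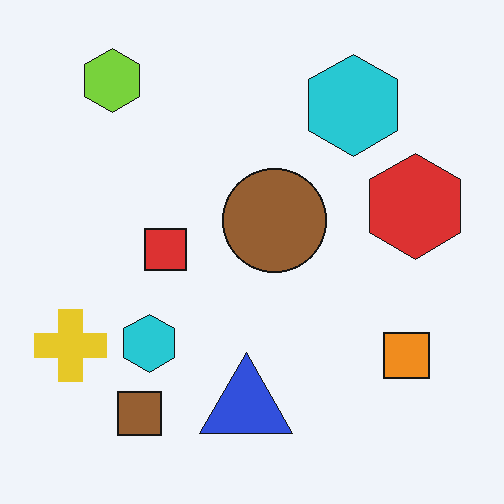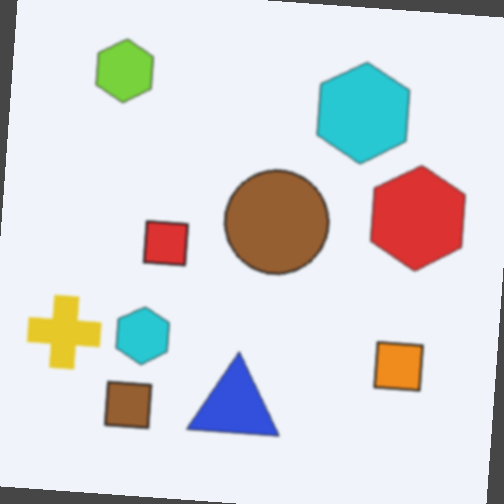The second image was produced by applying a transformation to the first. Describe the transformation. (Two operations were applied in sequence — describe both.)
It was given a subtle gaussian blur, then rotated clockwise by a slight angle.

Shape edges and outlines are uniformly softened across the whole image. Every shape is tilted by the same angle and the image corners show triangular fill wedges — a whole-image rotation by a non-right angle.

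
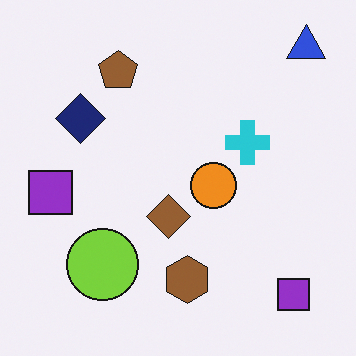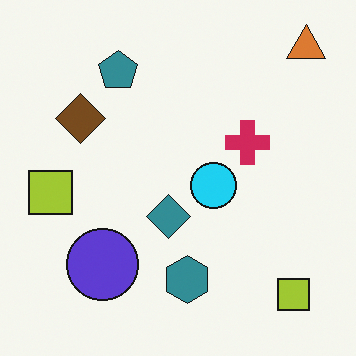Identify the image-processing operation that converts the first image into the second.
The transformation is: hue-shifted through roughly half the color wheel.

Every shape's color has rotated by the same amount around the hue wheel — a uniform hue shift.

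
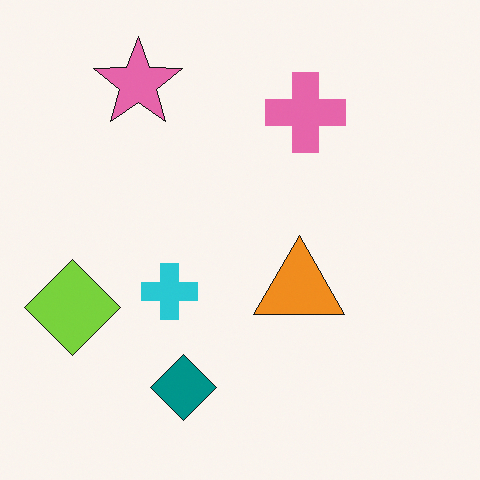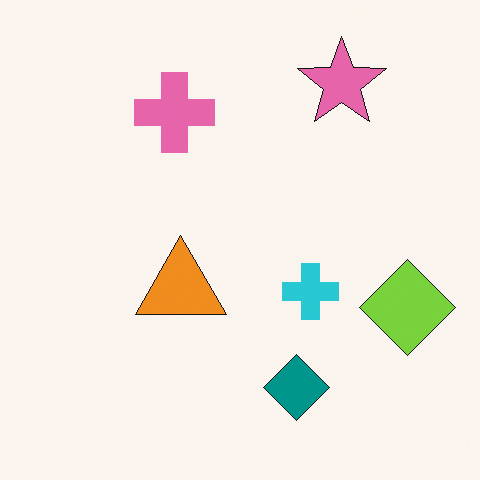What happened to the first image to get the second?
The second image is the first flipped horizontally (left ↔ right).

The lime diamond is in the left of the first image and the right of the second — shapes on opposite sides of the vertical midline have swapped in a mirror flip.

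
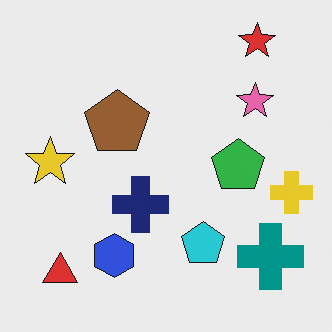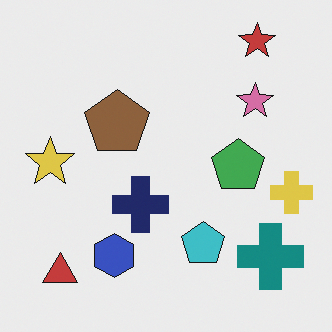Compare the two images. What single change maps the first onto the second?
It was slightly desaturated.

All colors are more muted and greyish — a global saturation change.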